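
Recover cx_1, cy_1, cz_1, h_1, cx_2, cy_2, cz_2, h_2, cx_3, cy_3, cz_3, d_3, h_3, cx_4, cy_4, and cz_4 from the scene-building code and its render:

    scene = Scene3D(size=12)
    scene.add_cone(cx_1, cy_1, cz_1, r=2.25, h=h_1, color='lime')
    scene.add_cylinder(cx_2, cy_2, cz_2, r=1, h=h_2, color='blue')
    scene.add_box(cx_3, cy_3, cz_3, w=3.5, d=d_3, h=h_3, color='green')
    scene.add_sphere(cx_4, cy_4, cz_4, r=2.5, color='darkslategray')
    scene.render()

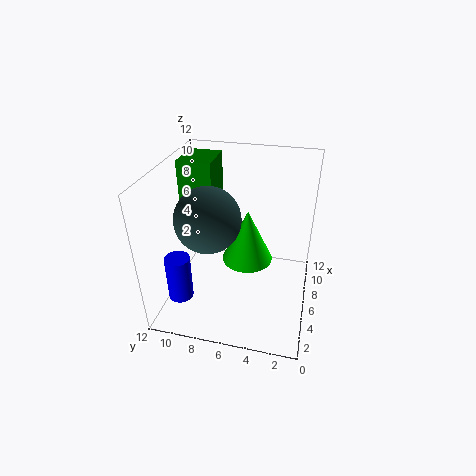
cx_1 = 7.5, cy_1 = 5.5, cz_1 = 3, h_1 = 4.75, cx_2 = 2.5, cy_2 = 10, cz_2 = 2, h_2 = 3.75, cx_3 = 7.75, cy_3 = 8.75, cz_3 = 7, d_3 = 3, h_3 = 4.5, cx_4 = 3.75, cy_4 = 7.75, cz_4 = 8.75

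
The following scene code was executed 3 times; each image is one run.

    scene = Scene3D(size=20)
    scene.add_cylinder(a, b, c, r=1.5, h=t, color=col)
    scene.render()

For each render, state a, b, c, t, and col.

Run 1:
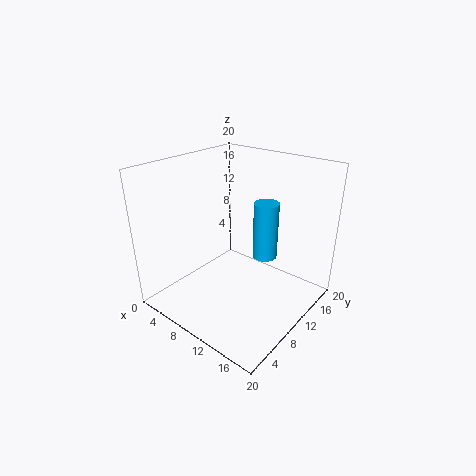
a = 15.5, b = 8.5, c = 10, t = 7, col = 'deepskyblue'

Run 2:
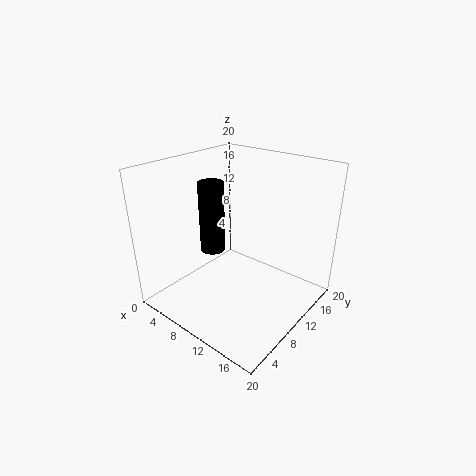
a = 10.5, b = 4.5, c = 11, t = 8.5, col = 'black'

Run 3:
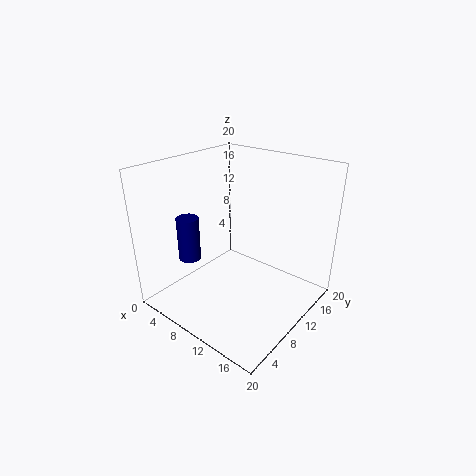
a = 5.5, b = 5, c = 7.5, t = 6, col = 'navy'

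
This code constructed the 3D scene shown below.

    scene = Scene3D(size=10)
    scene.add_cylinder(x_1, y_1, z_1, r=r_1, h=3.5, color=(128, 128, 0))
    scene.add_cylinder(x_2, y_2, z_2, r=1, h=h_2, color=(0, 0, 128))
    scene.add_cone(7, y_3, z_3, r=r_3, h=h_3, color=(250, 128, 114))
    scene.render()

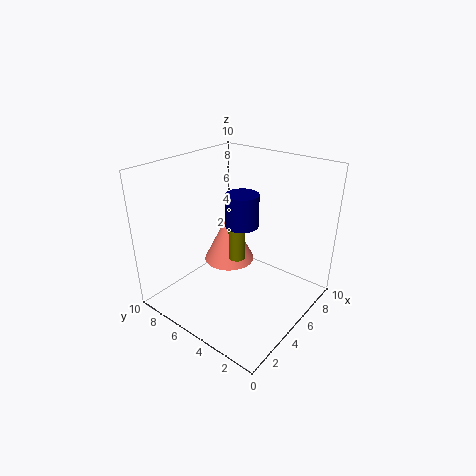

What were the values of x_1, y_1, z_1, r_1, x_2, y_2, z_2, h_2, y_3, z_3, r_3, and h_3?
x_1 = 3, y_1 = 3.5, z_1 = 5, r_1 = 0.5, x_2 = 3.5, y_2 = 3.5, z_2 = 7, h_2 = 2, y_3 = 7.5, z_3 = 1.5, r_3 = 2, h_3 = 4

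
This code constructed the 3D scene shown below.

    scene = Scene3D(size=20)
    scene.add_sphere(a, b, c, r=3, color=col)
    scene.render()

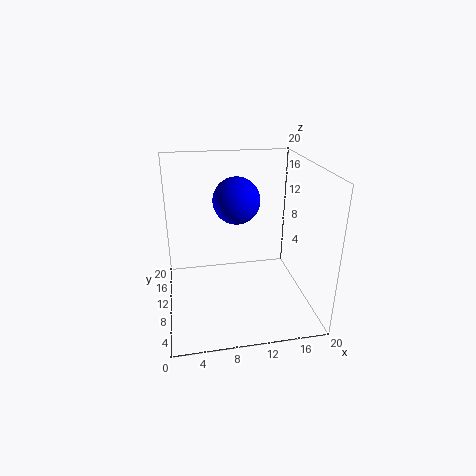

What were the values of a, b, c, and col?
a = 9.5, b = 8.5, c = 16, col = 'blue'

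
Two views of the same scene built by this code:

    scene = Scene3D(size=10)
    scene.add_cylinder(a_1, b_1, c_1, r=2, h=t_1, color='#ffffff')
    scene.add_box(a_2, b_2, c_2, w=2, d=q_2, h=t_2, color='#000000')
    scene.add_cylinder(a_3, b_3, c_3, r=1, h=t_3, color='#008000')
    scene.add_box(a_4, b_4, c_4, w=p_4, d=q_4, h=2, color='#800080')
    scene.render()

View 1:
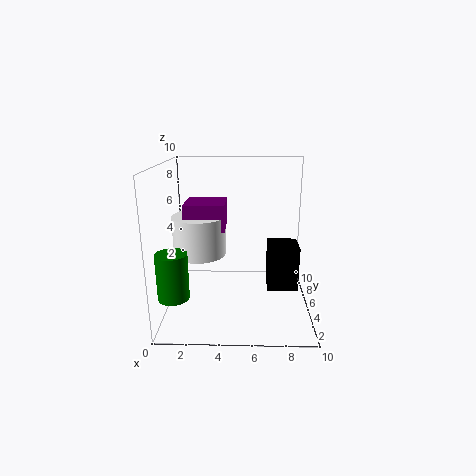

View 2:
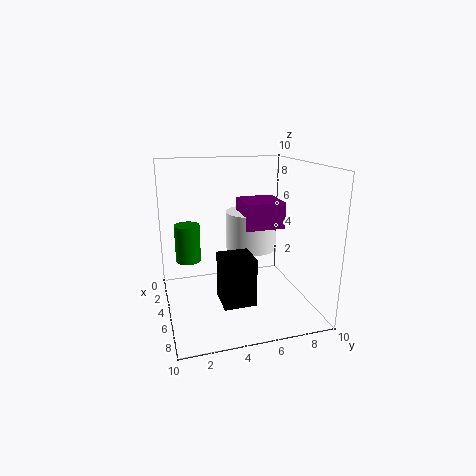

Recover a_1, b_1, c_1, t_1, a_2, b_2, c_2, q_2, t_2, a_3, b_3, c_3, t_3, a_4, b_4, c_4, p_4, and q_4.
a_1 = 2
b_1 = 7
c_1 = 3
t_1 = 3
a_2 = 7
b_2 = 3
c_2 = 2
q_2 = 2
t_2 = 3
a_3 = 1
b_3 = 2
c_3 = 2
t_3 = 3
a_4 = 1
b_4 = 6
c_4 = 5
p_4 = 3
q_4 = 3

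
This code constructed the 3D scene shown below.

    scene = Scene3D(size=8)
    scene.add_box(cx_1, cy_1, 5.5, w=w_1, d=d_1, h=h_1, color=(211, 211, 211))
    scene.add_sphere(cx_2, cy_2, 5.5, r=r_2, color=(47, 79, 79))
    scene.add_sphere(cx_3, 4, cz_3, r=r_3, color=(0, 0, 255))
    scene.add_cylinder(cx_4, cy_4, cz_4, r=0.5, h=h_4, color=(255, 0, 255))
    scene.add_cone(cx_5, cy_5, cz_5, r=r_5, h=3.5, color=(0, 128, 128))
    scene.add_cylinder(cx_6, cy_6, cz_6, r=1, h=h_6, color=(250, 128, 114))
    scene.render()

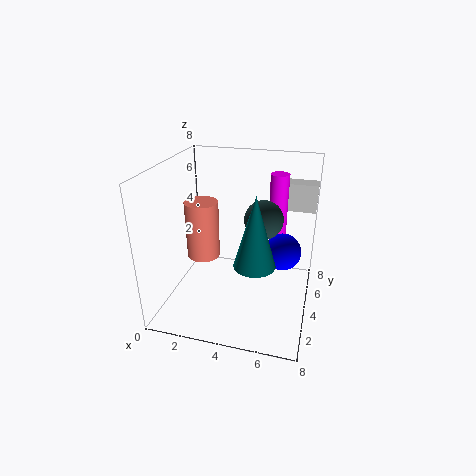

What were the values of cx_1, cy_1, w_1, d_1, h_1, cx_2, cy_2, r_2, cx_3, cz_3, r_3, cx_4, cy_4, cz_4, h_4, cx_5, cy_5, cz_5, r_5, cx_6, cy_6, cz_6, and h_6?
cx_1 = 5.5; cy_1 = 5; w_1 = 2.5; d_1 = 1; h_1 = 1.5; cx_2 = 5.5; cy_2 = 3.5; r_2 = 1; cx_3 = 6.5; cz_3 = 3.5; r_3 = 1; cx_4 = 6; cy_4 = 5; cz_4 = 4; h_4 = 3.5; cx_5 = 5.5; cy_5 = 1.5; cz_5 = 4; r_5 = 1; cx_6 = 1.5; cy_6 = 5; cz_6 = 2; h_6 = 3.5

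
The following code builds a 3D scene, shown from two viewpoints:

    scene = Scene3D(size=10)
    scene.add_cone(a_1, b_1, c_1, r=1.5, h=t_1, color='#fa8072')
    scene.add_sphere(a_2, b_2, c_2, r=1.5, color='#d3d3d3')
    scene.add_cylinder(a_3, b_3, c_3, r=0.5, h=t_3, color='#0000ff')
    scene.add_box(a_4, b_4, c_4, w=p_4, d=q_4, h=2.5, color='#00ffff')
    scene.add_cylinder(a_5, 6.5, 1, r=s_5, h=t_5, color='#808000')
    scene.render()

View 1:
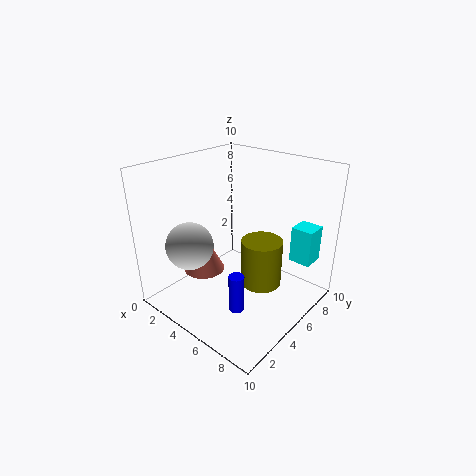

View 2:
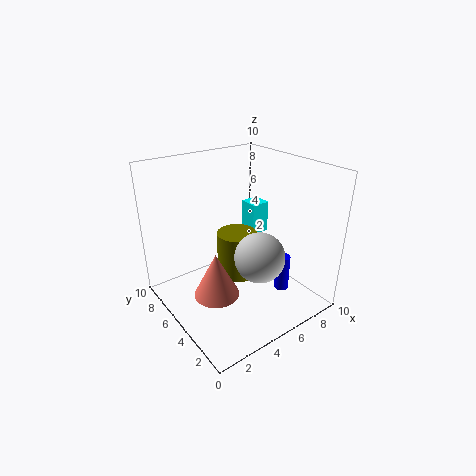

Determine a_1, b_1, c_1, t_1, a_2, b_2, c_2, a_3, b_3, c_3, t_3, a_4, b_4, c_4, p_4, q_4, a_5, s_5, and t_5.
a_1 = 2.5
b_1 = 4
c_1 = 2
t_1 = 3
a_2 = 4
b_2 = 1.5
c_2 = 5.5
a_3 = 7
b_3 = 2.5
c_3 = 1.5
t_3 = 2.5
a_4 = 8
b_4 = 7
c_4 = 3.5
p_4 = 1.5
q_4 = 1.5
a_5 = 6
s_5 = 1.5
t_5 = 3.5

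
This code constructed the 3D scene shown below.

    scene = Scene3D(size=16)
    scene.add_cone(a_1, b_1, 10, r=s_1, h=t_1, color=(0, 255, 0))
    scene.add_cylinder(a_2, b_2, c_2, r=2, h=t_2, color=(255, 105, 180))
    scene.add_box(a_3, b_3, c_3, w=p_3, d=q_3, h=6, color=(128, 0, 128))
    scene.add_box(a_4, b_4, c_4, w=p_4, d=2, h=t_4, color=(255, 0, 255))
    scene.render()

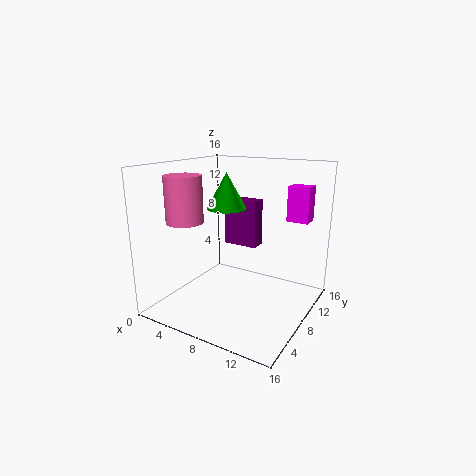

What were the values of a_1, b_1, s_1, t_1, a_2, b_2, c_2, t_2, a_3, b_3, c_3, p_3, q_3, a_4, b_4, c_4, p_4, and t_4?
a_1 = 4, b_1 = 12, s_1 = 2.5, t_1 = 4.5, a_2 = 3.5, b_2 = 4.5, c_2 = 10, t_2 = 5, a_3 = 3, b_3 = 13, c_3 = 5, p_3 = 4.5, q_3 = 2, a_4 = 12, b_4 = 12, c_4 = 9.5, p_4 = 2.5, t_4 = 4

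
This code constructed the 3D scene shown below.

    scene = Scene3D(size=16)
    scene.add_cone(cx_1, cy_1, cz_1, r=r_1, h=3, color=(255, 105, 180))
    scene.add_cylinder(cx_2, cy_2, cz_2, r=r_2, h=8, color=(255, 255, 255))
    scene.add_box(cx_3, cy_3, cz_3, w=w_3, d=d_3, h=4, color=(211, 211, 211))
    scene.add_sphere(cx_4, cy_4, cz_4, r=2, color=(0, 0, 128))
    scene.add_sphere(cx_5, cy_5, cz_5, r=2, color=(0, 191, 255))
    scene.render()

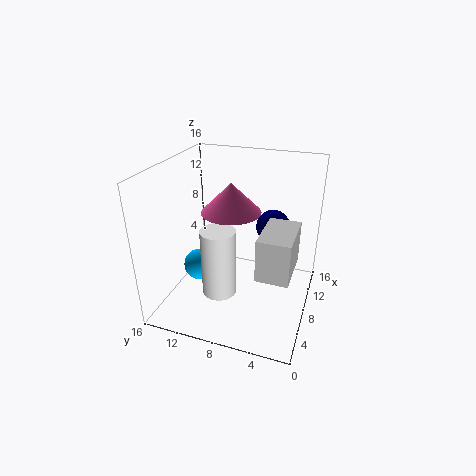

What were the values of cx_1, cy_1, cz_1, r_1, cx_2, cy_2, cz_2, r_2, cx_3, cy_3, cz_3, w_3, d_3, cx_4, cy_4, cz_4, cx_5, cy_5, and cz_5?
cx_1 = 6
cy_1 = 8
cz_1 = 12
r_1 = 3
cx_2 = 7
cy_2 = 10
cz_2 = 1
r_2 = 2
cx_3 = 1
cy_3 = 1
cz_3 = 8
w_3 = 5
d_3 = 3
cx_4 = 12
cy_4 = 5
cz_4 = 8
cx_5 = 10
cy_5 = 14
cz_5 = 2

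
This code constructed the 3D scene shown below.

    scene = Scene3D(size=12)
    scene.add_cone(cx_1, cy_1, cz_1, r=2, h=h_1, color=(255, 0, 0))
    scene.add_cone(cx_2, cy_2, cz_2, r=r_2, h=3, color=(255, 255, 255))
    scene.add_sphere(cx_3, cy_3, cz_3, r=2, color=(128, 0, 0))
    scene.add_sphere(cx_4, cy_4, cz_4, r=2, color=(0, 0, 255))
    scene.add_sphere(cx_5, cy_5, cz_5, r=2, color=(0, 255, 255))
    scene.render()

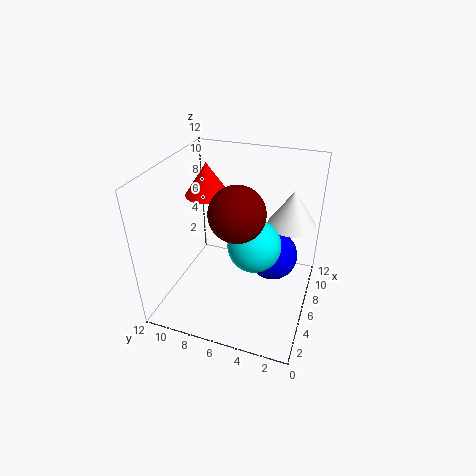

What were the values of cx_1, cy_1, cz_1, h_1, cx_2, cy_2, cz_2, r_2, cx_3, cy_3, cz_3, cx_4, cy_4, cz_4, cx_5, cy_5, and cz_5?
cx_1 = 9; cy_1 = 10; cz_1 = 8; h_1 = 3; cx_2 = 8; cy_2 = 2; cz_2 = 7; r_2 = 2; cx_3 = 3; cy_3 = 5; cz_3 = 10; cx_4 = 6; cy_4 = 3; cz_4 = 5; cx_5 = 4; cy_5 = 4; cz_5 = 7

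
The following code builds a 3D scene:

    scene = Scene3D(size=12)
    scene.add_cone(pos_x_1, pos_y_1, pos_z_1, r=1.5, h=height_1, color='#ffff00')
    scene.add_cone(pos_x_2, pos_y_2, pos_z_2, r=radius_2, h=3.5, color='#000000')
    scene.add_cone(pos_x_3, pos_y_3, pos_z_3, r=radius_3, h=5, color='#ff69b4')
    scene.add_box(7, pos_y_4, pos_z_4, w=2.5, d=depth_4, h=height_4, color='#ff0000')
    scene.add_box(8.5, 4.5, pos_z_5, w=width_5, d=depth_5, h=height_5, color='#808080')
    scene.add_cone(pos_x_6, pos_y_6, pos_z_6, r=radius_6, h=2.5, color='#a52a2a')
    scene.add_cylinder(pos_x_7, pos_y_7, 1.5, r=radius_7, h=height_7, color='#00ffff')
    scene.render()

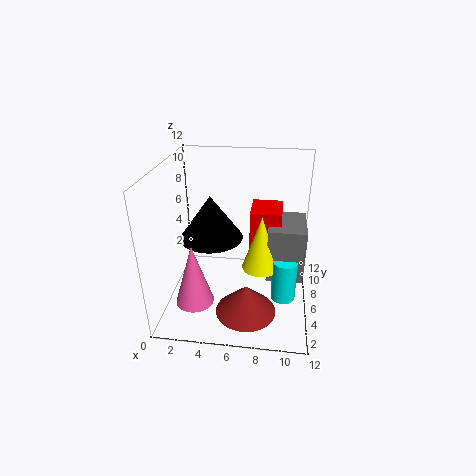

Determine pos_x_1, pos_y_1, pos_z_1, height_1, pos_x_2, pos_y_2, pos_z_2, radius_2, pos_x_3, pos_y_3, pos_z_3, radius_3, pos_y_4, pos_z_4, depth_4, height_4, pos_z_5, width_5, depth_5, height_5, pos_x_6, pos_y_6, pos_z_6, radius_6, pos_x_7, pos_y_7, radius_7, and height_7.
pos_x_1 = 8, pos_y_1 = 5, pos_z_1 = 4, height_1 = 4.5, pos_x_2 = 4, pos_y_2 = 5, pos_z_2 = 6.5, radius_2 = 2.5, pos_x_3 = 3, pos_y_3 = 2.5, pos_z_3 = 2, radius_3 = 1.5, pos_y_4 = 5.5, pos_z_4 = 3.5, depth_4 = 3, height_4 = 5, pos_z_5 = 3, width_5 = 3, depth_5 = 4, height_5 = 4.5, pos_x_6 = 7, pos_y_6 = 3.5, pos_z_6 = 0.5, radius_6 = 2.5, pos_x_7 = 10, pos_y_7 = 4.5, radius_7 = 1, height_7 = 3.5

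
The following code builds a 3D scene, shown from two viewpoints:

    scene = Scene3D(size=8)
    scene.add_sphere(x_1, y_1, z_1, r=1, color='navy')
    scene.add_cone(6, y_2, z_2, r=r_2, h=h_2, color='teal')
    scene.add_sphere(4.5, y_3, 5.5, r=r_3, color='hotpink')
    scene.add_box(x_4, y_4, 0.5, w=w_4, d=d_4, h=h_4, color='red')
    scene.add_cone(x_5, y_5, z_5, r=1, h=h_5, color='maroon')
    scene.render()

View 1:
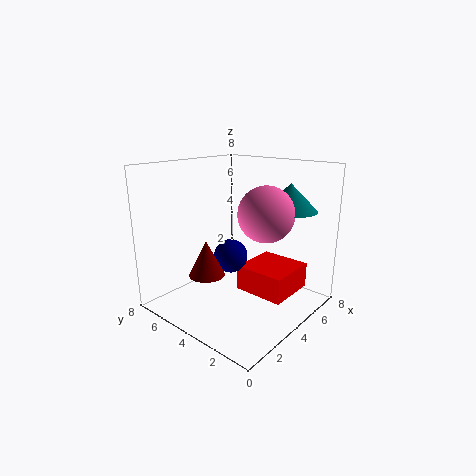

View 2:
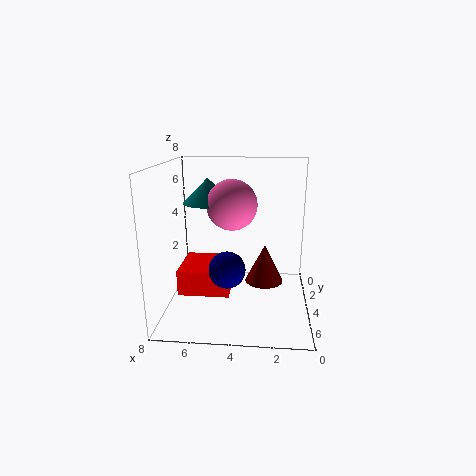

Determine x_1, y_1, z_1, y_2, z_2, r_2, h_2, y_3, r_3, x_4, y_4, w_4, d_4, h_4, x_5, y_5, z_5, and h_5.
x_1 = 4.5, y_1 = 5, z_1 = 2.5, y_2 = 2, z_2 = 5.5, r_2 = 1.5, h_2 = 1.5, y_3 = 2.5, r_3 = 1.5, x_4 = 4.5, y_4 = 1.5, w_4 = 3, d_4 = 3, h_4 = 1.5, x_5 = 2.5, y_5 = 5, z_5 = 2, h_5 = 2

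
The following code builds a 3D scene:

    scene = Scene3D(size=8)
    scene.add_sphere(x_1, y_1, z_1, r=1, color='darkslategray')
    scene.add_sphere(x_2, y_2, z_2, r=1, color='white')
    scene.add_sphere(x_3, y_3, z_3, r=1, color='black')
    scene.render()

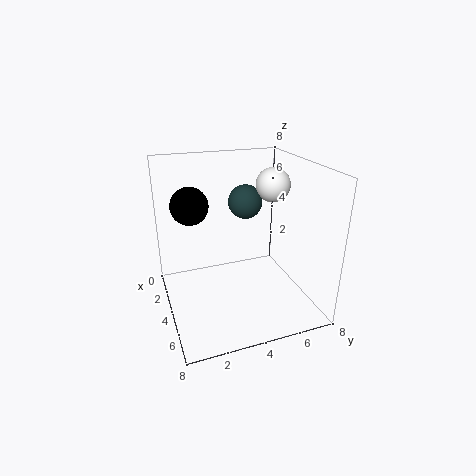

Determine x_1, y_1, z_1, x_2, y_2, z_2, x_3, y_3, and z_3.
x_1 = 2.5; y_1 = 5; z_1 = 5.5; x_2 = 3; y_2 = 6.5; z_2 = 6.5; x_3 = 3.5; y_3 = 1.5; z_3 = 6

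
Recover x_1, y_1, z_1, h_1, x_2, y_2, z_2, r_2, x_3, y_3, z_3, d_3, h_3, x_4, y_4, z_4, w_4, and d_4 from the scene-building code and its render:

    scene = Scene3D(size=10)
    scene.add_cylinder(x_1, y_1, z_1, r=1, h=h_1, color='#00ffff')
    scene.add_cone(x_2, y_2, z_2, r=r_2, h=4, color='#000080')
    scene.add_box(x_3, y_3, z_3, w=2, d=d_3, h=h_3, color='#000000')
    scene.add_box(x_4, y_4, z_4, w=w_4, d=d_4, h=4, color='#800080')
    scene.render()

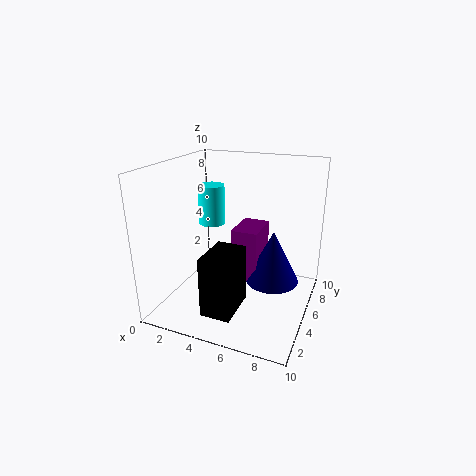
x_1 = 2; y_1 = 7; z_1 = 5; h_1 = 3; x_2 = 7; y_2 = 7; z_2 = 1; r_2 = 2; x_3 = 4; y_3 = 1; z_3 = 1; d_3 = 3; h_3 = 4; x_4 = 4; y_4 = 6; z_4 = 1; w_4 = 2; d_4 = 3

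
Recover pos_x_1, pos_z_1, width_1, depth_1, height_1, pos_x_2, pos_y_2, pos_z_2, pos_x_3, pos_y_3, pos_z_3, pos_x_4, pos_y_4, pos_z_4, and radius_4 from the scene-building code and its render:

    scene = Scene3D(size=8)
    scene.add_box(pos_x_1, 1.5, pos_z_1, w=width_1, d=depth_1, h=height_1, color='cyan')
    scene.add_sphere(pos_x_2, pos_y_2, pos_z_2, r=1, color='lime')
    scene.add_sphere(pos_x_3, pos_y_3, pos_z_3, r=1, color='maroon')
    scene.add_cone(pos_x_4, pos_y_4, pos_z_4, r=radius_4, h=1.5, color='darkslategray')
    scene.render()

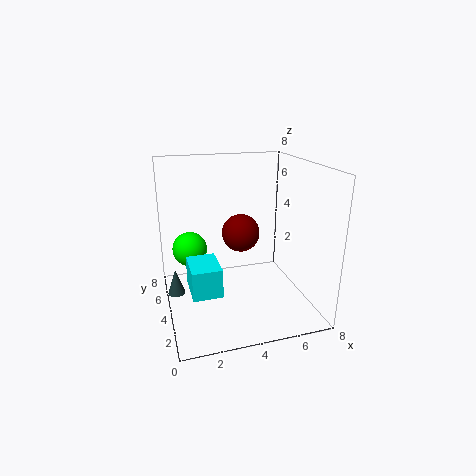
pos_x_1 = 1
pos_z_1 = 2
width_1 = 1.5
depth_1 = 2
height_1 = 1.5
pos_x_2 = 1.5
pos_y_2 = 5.5
pos_z_2 = 3
pos_x_3 = 4
pos_y_3 = 3.5
pos_z_3 = 4.5
pos_x_4 = 0.5
pos_y_4 = 5
pos_z_4 = 0.5
radius_4 = 0.5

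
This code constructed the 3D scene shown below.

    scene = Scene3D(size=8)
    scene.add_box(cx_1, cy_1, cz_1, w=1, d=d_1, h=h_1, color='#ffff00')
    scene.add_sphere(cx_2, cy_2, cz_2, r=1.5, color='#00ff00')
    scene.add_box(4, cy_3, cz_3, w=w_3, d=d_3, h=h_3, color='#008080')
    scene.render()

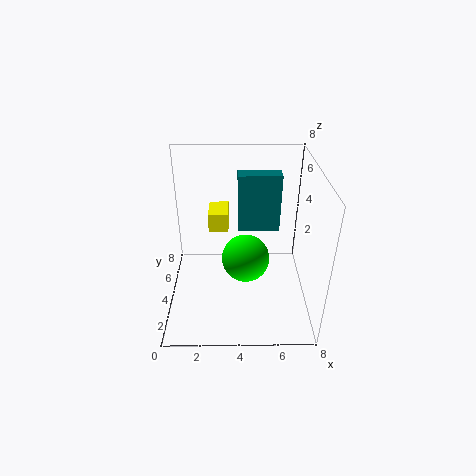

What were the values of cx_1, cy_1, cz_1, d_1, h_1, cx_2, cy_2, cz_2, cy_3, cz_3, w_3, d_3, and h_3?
cx_1 = 2.5, cy_1 = 3, cz_1 = 5, d_1 = 1.5, h_1 = 1, cx_2 = 4.5, cy_2 = 5.5, cz_2 = 1.5, cy_3 = 5.5, cz_3 = 3.5, w_3 = 2.5, d_3 = 1, h_3 = 3.5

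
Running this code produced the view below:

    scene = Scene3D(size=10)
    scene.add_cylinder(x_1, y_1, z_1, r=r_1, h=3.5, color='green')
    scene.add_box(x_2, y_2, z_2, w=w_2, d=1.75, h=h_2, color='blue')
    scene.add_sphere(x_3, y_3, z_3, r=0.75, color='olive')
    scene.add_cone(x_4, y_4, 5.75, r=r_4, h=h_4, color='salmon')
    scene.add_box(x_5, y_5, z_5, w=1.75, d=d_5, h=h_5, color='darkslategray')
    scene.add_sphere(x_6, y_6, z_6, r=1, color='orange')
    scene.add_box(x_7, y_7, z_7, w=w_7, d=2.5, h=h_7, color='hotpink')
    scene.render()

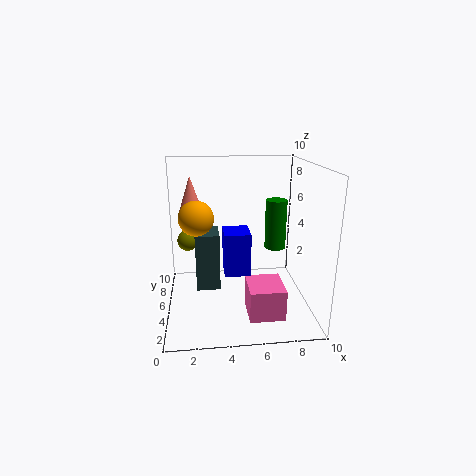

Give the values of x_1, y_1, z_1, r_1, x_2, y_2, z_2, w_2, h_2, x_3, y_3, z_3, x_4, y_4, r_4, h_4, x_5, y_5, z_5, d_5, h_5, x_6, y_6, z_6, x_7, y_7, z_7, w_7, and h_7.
x_1 = 7.75
y_1 = 5.5
z_1 = 4
r_1 = 0.75
x_2 = 3.75
y_2 = 0.75
z_2 = 4.25
w_2 = 1.5
h_2 = 2.5
x_3 = 1.5
y_3 = 6.25
z_3 = 4.5
x_4 = 1.75
y_4 = 8.5
r_4 = 1
h_4 = 3
x_5 = 2
y_5 = 5.5
z_5 = 0.75
d_5 = 2.25
h_5 = 4.25
x_6 = 2.25
y_6 = 1.75
z_6 = 7.5
x_7 = 5.25
y_7 = 0.75
z_7 = 1
w_7 = 2.25
h_7 = 2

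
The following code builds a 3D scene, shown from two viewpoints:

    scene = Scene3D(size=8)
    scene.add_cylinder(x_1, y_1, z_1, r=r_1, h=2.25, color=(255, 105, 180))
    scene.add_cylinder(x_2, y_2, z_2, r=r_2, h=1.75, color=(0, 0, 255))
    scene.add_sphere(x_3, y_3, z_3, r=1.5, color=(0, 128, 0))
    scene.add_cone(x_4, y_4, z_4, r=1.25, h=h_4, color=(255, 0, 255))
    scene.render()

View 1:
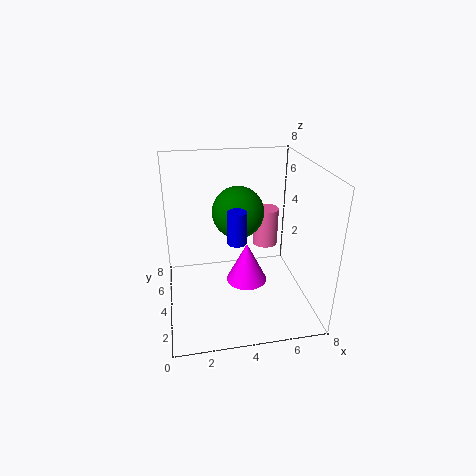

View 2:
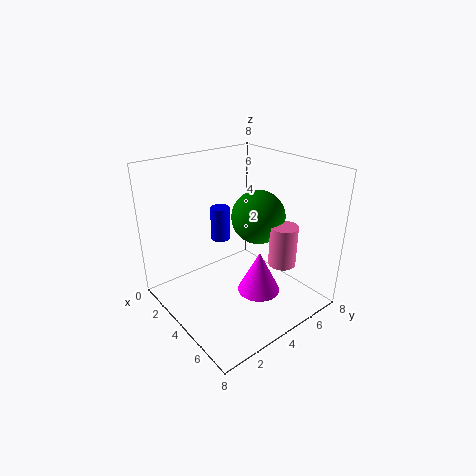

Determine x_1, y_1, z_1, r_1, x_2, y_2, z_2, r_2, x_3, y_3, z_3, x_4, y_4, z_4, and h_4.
x_1 = 6; y_1 = 5.5; z_1 = 2.75; r_1 = 0.75; x_2 = 3.75; y_2 = 3; z_2 = 4.25; r_2 = 0.5; x_3 = 4.25; y_3 = 5.25; z_3 = 5; x_4 = 4.75; y_4 = 5; z_4 = 0.5; h_4 = 2.5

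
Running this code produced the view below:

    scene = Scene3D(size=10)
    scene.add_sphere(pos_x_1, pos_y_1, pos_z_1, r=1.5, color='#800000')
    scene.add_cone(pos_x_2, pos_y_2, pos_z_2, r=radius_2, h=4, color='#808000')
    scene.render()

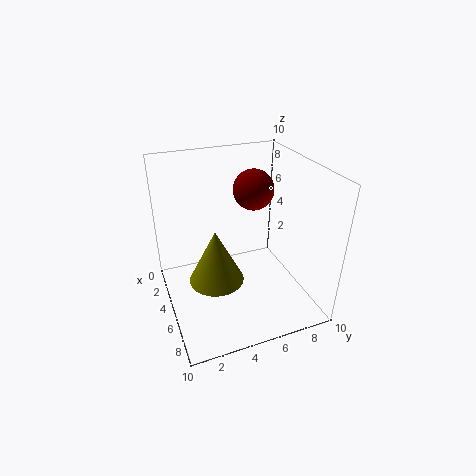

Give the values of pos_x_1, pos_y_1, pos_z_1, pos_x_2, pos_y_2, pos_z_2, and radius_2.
pos_x_1 = 3
pos_y_1 = 7
pos_z_1 = 7.5
pos_x_2 = 4.5
pos_y_2 = 3.5
pos_z_2 = 1.5
radius_2 = 2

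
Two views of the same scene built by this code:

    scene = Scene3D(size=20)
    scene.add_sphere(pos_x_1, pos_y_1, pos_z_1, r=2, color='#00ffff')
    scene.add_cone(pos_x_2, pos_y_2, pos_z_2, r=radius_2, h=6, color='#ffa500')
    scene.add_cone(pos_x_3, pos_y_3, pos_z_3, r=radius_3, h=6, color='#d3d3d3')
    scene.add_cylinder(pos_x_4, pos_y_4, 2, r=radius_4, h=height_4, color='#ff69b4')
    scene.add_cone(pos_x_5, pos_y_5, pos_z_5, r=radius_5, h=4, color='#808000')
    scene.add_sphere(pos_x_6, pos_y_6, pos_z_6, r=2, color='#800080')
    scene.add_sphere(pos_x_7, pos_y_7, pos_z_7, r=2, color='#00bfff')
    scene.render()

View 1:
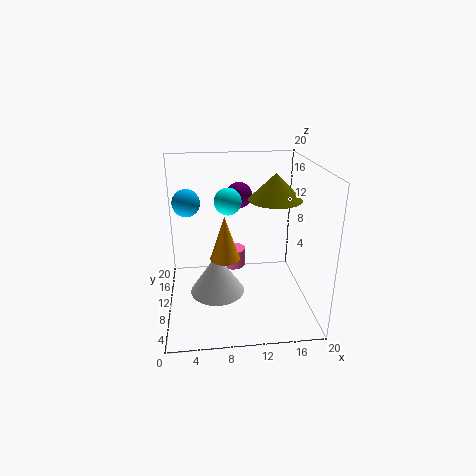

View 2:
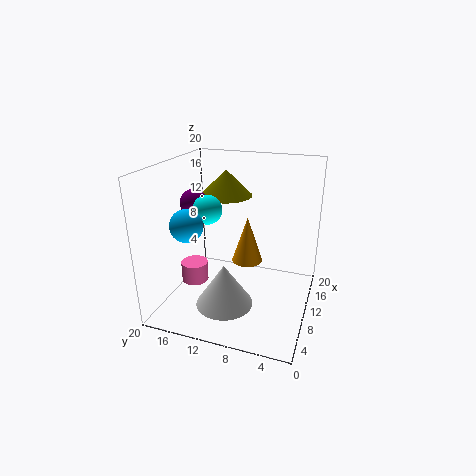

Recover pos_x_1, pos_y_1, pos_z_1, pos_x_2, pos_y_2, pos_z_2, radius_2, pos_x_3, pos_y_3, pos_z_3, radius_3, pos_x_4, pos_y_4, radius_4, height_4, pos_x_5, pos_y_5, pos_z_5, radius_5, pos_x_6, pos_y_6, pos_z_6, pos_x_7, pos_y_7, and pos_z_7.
pos_x_1 = 9; pos_y_1 = 14; pos_z_1 = 14; pos_x_2 = 8; pos_y_2 = 8; pos_z_2 = 8; radius_2 = 2; pos_x_3 = 7; pos_y_3 = 11; pos_z_3 = 1; radius_3 = 4; pos_x_4 = 10; pos_y_4 = 17; radius_4 = 2; height_4 = 3; pos_x_5 = 16; pos_y_5 = 14; pos_z_5 = 14; radius_5 = 4; pos_x_6 = 11; pos_y_6 = 17; pos_z_6 = 14; pos_x_7 = 3; pos_y_7 = 14; pos_z_7 = 14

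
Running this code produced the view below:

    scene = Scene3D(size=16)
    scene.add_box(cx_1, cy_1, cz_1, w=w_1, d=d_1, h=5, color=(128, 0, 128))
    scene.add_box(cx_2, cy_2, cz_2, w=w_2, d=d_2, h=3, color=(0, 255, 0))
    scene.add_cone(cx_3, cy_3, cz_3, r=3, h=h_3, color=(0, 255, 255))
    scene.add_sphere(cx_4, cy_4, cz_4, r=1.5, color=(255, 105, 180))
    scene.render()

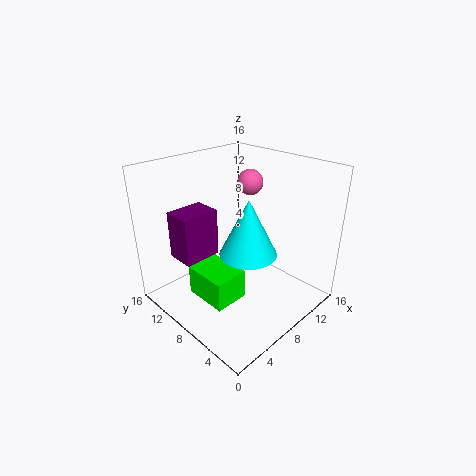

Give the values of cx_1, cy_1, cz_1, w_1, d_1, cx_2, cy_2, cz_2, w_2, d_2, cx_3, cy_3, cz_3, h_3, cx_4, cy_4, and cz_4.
cx_1 = 1.5
cy_1 = 8.5
cz_1 = 7
w_1 = 4
d_1 = 3
cx_2 = 1.5
cy_2 = 4
cz_2 = 4
w_2 = 3.5
d_2 = 4.5
cx_3 = 7
cy_3 = 5.5
cz_3 = 7.5
h_3 = 6
cx_4 = 12
cy_4 = 10
cz_4 = 13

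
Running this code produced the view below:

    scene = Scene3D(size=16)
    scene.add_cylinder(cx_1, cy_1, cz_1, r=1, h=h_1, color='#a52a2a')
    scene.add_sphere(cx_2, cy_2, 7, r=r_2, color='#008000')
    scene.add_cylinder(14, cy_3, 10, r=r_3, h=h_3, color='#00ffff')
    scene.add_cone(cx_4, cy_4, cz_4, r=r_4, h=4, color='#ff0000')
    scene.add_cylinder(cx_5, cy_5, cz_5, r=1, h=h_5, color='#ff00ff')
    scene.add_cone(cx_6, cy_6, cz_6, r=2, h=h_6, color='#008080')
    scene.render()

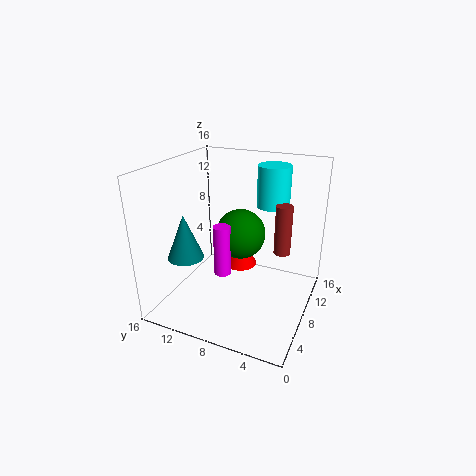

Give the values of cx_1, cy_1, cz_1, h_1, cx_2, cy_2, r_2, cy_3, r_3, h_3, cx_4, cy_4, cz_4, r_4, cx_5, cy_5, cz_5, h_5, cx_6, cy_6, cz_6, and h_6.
cx_1 = 12, cy_1 = 4, cz_1 = 5, h_1 = 6, cx_2 = 11, cy_2 = 9, r_2 = 3, cy_3 = 6, r_3 = 2, h_3 = 5, cx_4 = 11, cy_4 = 9, cz_4 = 3, r_4 = 2, cx_5 = 8, cy_5 = 10, cz_5 = 3, h_5 = 6, cx_6 = 5, cy_6 = 13, cz_6 = 6, h_6 = 5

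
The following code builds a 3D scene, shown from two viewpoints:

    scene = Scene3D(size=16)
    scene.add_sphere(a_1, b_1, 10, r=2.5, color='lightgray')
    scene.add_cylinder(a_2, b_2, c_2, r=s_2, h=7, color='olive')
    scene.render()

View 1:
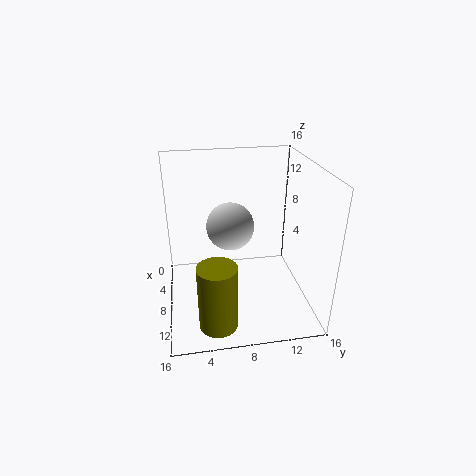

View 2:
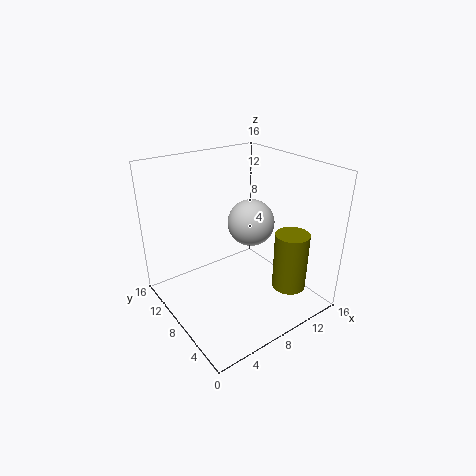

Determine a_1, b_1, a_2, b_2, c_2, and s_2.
a_1 = 9; b_1 = 7; a_2 = 13.5; b_2 = 5; c_2 = 1; s_2 = 2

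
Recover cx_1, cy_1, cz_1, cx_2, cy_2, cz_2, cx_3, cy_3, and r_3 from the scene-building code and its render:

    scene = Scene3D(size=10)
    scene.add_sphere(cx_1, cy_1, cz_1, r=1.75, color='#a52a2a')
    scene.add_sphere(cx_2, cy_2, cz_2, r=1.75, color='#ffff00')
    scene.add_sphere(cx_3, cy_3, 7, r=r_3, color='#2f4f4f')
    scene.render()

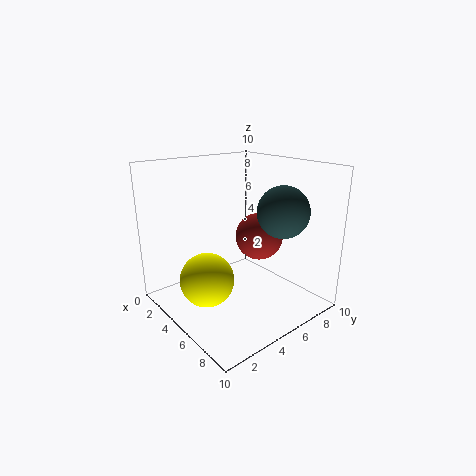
cx_1 = 4.75
cy_1 = 7.25
cz_1 = 4.5
cx_2 = 5.5
cy_2 = 2
cz_2 = 3
cx_3 = 7.25
cy_3 = 7
r_3 = 1.75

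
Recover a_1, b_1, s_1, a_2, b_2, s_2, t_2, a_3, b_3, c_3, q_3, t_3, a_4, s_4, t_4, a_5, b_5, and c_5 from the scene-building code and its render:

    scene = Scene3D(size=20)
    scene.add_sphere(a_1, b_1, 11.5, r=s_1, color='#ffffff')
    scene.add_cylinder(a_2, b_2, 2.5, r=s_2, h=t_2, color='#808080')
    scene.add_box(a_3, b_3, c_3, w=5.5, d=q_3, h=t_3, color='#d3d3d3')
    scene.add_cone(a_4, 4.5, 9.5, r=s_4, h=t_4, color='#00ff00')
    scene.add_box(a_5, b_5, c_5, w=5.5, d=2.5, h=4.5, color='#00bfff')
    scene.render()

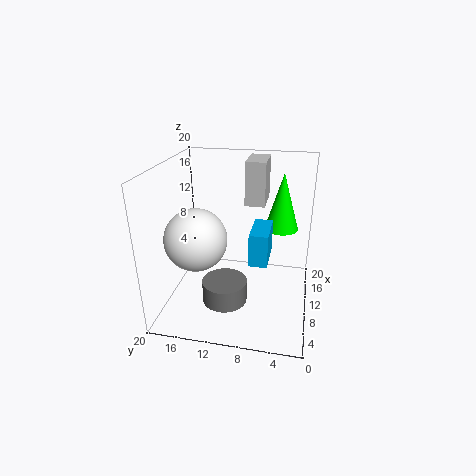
a_1 = 5.5
b_1 = 14.5
s_1 = 4
a_2 = 6
b_2 = 11
s_2 = 3
t_2 = 3
a_3 = 14.5
b_3 = 7
c_3 = 13
q_3 = 3
t_3 = 6.5
a_4 = 15.5
s_4 = 2.5
t_4 = 8.5
a_5 = 7
b_5 = 5.5
c_5 = 7.5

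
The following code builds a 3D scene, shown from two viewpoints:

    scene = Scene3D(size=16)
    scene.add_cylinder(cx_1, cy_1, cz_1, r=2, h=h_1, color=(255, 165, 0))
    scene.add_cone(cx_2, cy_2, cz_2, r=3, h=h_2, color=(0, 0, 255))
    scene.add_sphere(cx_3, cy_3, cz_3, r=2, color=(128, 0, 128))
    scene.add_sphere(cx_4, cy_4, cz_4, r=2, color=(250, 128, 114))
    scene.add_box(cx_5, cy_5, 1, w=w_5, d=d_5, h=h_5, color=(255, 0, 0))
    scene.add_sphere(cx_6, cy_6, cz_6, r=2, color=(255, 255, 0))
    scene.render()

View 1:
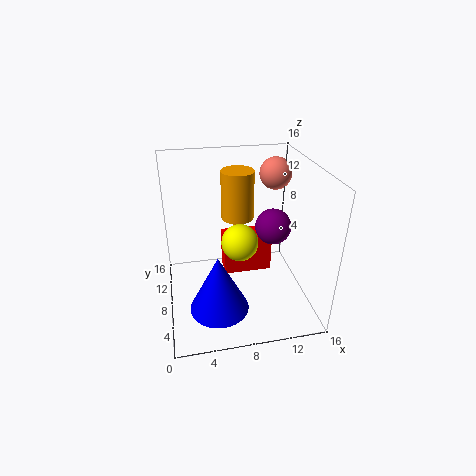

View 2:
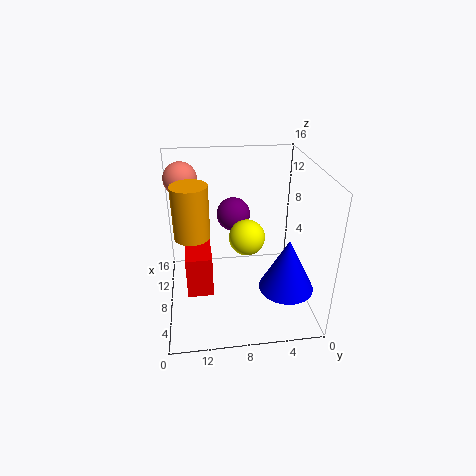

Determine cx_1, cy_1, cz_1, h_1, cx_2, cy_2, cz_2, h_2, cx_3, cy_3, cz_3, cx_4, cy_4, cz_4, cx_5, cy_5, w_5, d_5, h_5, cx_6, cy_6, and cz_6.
cx_1 = 9, cy_1 = 13, cz_1 = 8, h_1 = 6, cx_2 = 5, cy_2 = 3, cz_2 = 3, h_2 = 6, cx_3 = 12, cy_3 = 8, cz_3 = 9, cx_4 = 14, cy_4 = 14, cz_4 = 13, cx_5 = 7, cy_5 = 11, w_5 = 6, d_5 = 3, h_5 = 5, cx_6 = 8, cy_6 = 7, cz_6 = 8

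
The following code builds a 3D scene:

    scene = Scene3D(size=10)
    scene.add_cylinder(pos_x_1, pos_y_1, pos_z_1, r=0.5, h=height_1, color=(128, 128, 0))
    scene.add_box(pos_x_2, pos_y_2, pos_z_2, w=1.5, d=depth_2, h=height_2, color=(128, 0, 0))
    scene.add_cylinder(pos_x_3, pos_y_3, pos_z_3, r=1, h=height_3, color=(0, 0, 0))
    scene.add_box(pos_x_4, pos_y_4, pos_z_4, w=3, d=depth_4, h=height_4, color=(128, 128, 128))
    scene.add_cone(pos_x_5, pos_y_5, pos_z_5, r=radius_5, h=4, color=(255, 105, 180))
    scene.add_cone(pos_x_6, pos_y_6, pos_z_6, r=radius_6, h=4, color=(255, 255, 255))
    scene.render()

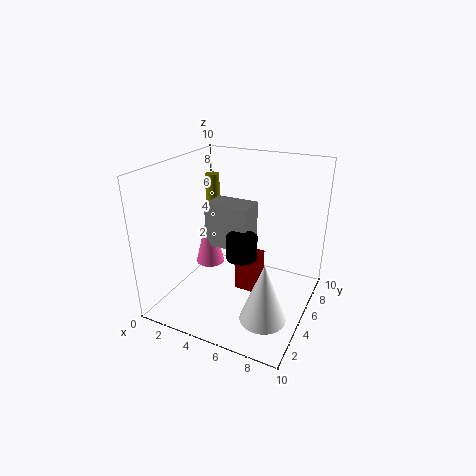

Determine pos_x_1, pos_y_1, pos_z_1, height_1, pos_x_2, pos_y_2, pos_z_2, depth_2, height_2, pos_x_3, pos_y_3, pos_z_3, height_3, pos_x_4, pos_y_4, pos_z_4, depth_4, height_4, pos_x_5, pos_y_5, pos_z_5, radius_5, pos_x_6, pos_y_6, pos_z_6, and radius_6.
pos_x_1 = 2.5
pos_y_1 = 6
pos_z_1 = 4.5
height_1 = 4.5
pos_x_2 = 5.5
pos_y_2 = 3.5
pos_z_2 = 2
depth_2 = 1.5
height_2 = 2.5
pos_x_3 = 6
pos_y_3 = 3.5
pos_z_3 = 4.5
height_3 = 1.5
pos_x_4 = 3
pos_y_4 = 4
pos_z_4 = 4.5
depth_4 = 2
height_4 = 3
pos_x_5 = 3
pos_y_5 = 4.5
pos_z_5 = 3
radius_5 = 1
pos_x_6 = 8
pos_y_6 = 2.5
pos_z_6 = 1
radius_6 = 1.5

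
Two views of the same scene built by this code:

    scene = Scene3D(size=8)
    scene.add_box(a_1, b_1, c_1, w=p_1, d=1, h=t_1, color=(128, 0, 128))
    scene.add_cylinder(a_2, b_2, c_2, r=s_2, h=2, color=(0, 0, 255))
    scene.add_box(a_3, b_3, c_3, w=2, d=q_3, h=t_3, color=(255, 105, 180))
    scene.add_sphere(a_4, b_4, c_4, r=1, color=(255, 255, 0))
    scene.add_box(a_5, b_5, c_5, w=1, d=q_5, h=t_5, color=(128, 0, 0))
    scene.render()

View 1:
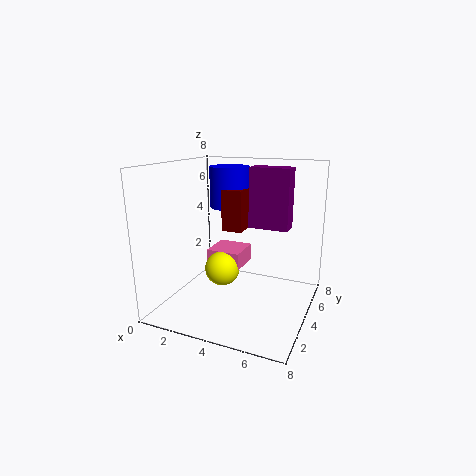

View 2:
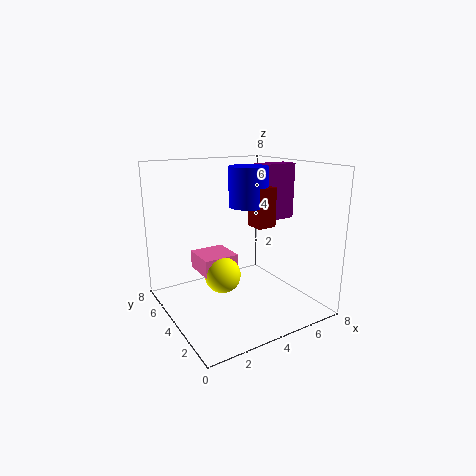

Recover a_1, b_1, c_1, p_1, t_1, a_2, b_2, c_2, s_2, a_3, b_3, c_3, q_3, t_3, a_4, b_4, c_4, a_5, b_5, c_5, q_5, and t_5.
a_1 = 5, b_1 = 3, c_1 = 5, p_1 = 2, t_1 = 3, a_2 = 4, b_2 = 3, c_2 = 6, s_2 = 1, a_3 = 2, b_3 = 4, c_3 = 2, q_3 = 2, t_3 = 1, a_4 = 3, b_4 = 4, c_4 = 2, a_5 = 4, b_5 = 2, c_5 = 5, q_5 = 1, t_5 = 2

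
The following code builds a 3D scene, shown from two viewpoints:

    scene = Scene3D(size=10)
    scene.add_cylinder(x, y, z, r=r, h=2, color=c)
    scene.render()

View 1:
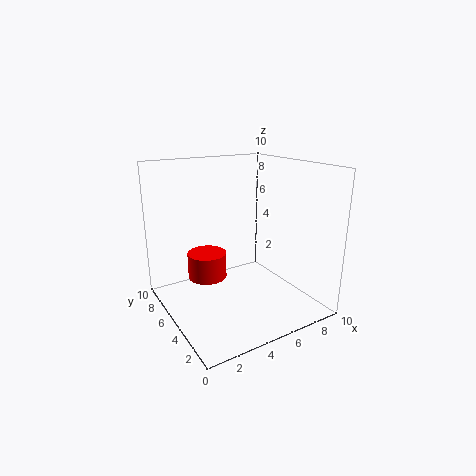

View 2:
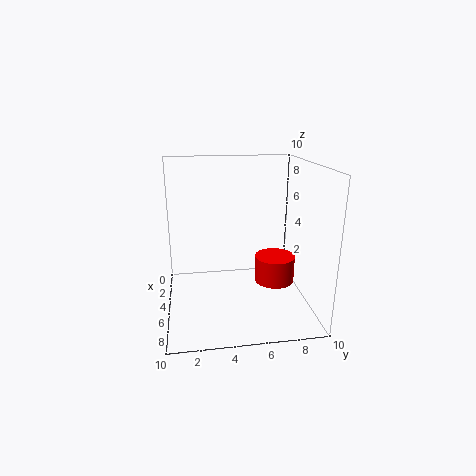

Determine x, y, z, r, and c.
x = 4; y = 8; z = 1; r = 1.5; c = 'red'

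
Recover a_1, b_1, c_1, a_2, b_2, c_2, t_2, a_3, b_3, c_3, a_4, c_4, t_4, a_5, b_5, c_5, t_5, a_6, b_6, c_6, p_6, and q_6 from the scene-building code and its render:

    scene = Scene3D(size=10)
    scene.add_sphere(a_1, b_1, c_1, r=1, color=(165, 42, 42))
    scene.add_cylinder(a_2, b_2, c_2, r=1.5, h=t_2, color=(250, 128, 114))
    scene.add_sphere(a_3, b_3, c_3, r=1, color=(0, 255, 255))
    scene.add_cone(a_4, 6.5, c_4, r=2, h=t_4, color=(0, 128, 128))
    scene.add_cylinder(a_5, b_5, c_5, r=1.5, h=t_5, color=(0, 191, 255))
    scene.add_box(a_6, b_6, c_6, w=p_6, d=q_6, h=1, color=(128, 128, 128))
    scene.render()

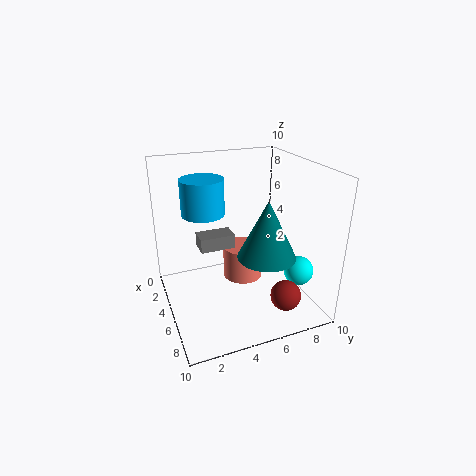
a_1 = 8.5; b_1 = 7; c_1 = 2; a_2 = 3.5; b_2 = 6; c_2 = 1; t_2 = 2.5; a_3 = 7.5; b_3 = 8.5; c_3 = 3; a_4 = 6.5; c_4 = 4; t_4 = 4; a_5 = 3.5; b_5 = 3; c_5 = 6.5; t_5 = 2.5; a_6 = 3; b_6 = 2.5; c_6 = 4; p_6 = 1.5; q_6 = 2.5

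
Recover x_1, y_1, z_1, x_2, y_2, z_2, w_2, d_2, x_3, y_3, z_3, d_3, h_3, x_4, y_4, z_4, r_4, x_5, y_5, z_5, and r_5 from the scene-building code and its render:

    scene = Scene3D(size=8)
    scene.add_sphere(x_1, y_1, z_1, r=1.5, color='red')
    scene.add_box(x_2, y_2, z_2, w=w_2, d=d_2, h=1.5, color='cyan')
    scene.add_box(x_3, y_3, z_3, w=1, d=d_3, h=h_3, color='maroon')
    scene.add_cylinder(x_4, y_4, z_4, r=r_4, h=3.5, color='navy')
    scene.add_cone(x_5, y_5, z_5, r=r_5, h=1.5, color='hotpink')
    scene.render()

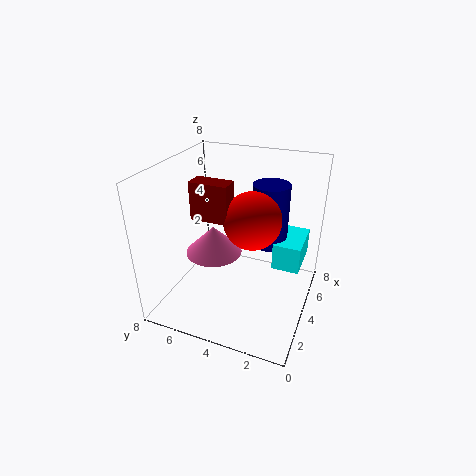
x_1 = 3.5; y_1 = 3; z_1 = 5.5; x_2 = 4; y_2 = 0.5; z_2 = 2.5; w_2 = 2.5; d_2 = 1.5; x_3 = 2.5; y_3 = 4; z_3 = 5.5; d_3 = 2; h_3 = 2; x_4 = 5; y_4 = 2.5; z_4 = 3.5; r_4 = 1; x_5 = 3; y_5 = 5; z_5 = 3.5; r_5 = 1.5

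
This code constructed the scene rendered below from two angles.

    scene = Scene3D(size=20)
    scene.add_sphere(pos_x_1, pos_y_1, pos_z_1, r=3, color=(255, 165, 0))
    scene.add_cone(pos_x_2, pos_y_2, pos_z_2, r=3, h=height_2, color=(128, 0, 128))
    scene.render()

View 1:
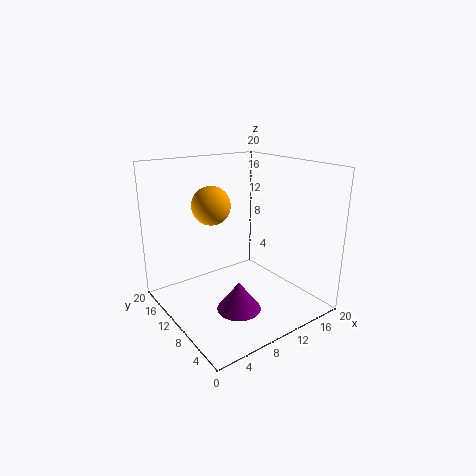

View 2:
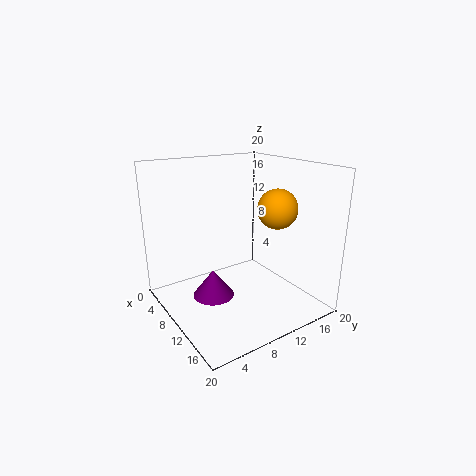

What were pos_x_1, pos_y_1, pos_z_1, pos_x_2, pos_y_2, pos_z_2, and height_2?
pos_x_1 = 10, pos_y_1 = 17, pos_z_1 = 13, pos_x_2 = 8, pos_y_2 = 7, pos_z_2 = 1, height_2 = 4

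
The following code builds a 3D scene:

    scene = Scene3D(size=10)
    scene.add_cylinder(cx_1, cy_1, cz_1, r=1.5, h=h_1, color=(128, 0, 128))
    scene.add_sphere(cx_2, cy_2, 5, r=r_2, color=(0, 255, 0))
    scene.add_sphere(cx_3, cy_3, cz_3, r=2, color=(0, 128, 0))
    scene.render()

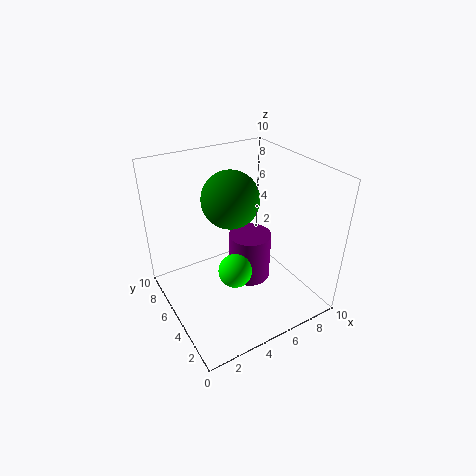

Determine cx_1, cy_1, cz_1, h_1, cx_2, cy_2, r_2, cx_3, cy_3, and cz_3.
cx_1 = 6, cy_1 = 5, cz_1 = 1.5, h_1 = 3.5, cx_2 = 3, cy_2 = 2, r_2 = 1, cx_3 = 5, cy_3 = 6, cz_3 = 7.5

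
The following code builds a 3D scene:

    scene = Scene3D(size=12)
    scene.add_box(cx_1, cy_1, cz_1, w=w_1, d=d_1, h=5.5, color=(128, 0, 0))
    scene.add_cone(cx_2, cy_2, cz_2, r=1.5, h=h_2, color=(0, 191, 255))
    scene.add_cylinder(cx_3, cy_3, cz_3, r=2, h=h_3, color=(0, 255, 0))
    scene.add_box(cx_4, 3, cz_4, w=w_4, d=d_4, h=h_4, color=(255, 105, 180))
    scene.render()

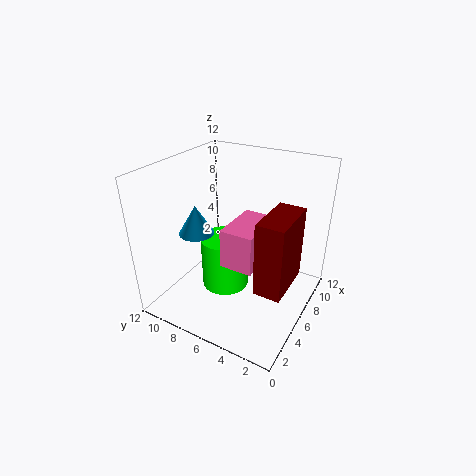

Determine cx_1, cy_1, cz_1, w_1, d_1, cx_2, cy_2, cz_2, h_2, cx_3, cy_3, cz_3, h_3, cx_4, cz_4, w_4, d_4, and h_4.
cx_1 = 2
cy_1 = 0.5
cz_1 = 4.5
w_1 = 4
d_1 = 2
cx_2 = 5
cy_2 = 9.5
cz_2 = 6
h_2 = 2.5
cx_3 = 5.5
cy_3 = 7
cz_3 = 1.5
h_3 = 4.5
cx_4 = 2.5
cz_4 = 5.5
w_4 = 4
d_4 = 2.5
h_4 = 3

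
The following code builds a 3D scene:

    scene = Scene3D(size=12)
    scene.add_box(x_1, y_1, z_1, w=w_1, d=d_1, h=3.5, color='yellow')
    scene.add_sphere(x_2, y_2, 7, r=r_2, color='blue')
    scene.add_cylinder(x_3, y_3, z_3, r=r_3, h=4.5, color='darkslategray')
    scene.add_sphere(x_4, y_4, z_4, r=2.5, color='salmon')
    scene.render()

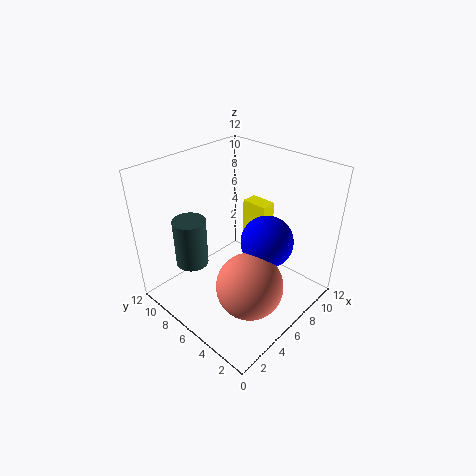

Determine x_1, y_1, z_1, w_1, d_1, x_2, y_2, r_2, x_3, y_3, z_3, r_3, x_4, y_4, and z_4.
x_1 = 10, y_1 = 6.5, z_1 = 3.5, w_1 = 1.5, d_1 = 2.5, x_2 = 6, y_2 = 3, r_2 = 2, x_3 = 4.5, y_3 = 10.5, z_3 = 2, r_3 = 1.5, x_4 = 3.5, y_4 = 2.5, z_4 = 4.5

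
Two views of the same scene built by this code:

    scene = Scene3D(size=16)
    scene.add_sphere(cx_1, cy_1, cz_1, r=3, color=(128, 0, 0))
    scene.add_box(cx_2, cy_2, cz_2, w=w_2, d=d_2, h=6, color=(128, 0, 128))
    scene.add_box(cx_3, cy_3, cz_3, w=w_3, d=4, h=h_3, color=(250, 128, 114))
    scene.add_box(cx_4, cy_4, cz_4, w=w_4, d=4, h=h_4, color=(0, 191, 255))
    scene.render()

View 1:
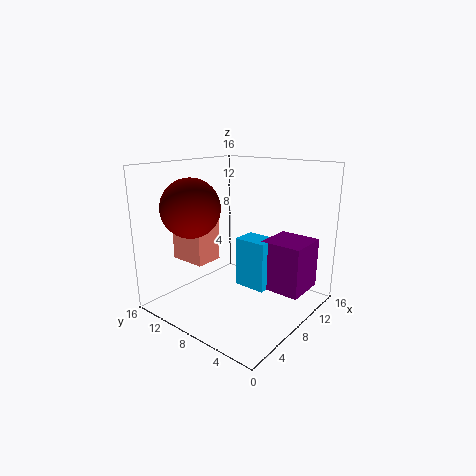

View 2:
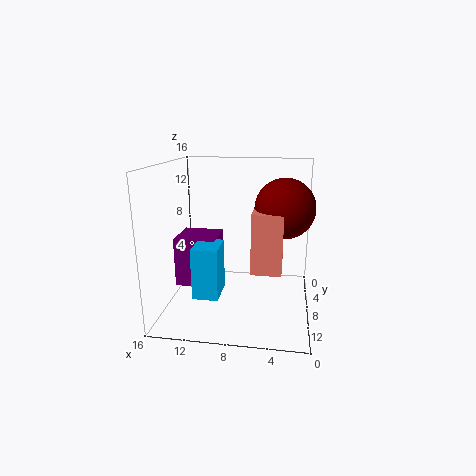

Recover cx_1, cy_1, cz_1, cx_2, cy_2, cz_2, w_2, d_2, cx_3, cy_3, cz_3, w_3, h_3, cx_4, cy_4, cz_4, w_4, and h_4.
cx_1 = 3; cy_1 = 10; cz_1 = 12; cx_2 = 11; cy_2 = 2; cz_2 = 1; w_2 = 5; d_2 = 5; cx_3 = 3; cy_3 = 9; cz_3 = 6; w_3 = 3; h_3 = 6; cx_4 = 10; cy_4 = 6; cz_4 = 1; w_4 = 3; h_4 = 6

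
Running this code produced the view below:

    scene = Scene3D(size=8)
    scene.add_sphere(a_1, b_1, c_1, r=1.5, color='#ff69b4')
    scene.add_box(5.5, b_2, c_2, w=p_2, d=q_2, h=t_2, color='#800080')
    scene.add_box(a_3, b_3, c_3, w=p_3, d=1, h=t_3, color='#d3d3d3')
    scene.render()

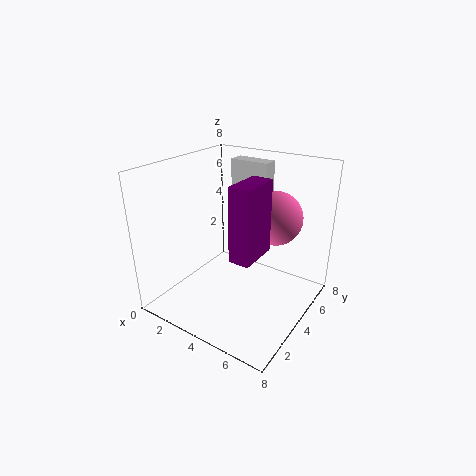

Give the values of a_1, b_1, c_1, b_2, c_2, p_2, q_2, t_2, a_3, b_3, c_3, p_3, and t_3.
a_1 = 5.5; b_1 = 5.5; c_1 = 5; b_2 = 1; c_2 = 4.5; p_2 = 1; q_2 = 2; t_2 = 3.5; a_3 = 1.5; b_3 = 7; c_3 = 5.5; p_3 = 2.5; t_3 = 2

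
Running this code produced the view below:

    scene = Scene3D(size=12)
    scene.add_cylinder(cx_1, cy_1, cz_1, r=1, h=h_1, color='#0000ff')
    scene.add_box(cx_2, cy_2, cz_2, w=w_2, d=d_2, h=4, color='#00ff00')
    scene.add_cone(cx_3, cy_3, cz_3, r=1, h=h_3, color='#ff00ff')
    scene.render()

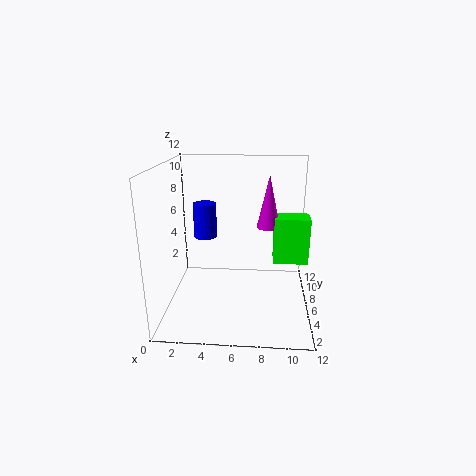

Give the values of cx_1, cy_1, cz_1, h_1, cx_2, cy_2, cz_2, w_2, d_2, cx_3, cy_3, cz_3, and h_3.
cx_1 = 3
cy_1 = 7.5
cz_1 = 5.5
h_1 = 3
cx_2 = 9
cy_2 = 6.5
cz_2 = 3.5
w_2 = 3
d_2 = 2
cx_3 = 8.5
cy_3 = 7.5
cz_3 = 6.5
h_3 = 4.5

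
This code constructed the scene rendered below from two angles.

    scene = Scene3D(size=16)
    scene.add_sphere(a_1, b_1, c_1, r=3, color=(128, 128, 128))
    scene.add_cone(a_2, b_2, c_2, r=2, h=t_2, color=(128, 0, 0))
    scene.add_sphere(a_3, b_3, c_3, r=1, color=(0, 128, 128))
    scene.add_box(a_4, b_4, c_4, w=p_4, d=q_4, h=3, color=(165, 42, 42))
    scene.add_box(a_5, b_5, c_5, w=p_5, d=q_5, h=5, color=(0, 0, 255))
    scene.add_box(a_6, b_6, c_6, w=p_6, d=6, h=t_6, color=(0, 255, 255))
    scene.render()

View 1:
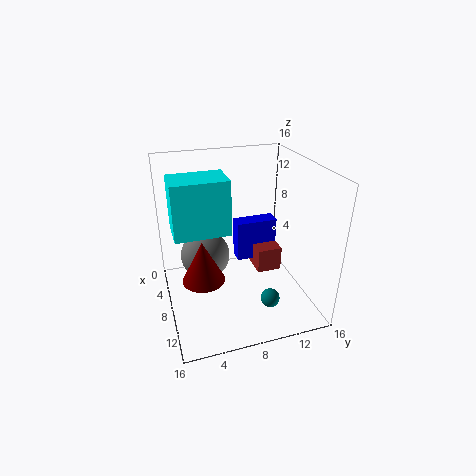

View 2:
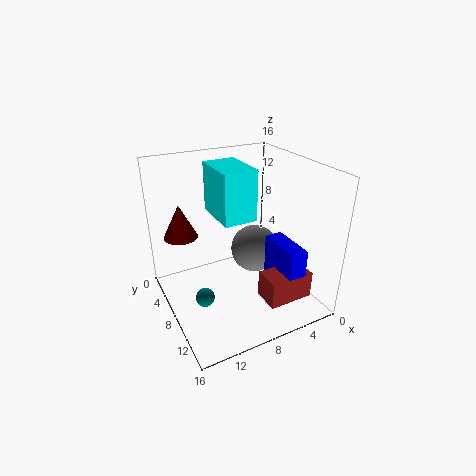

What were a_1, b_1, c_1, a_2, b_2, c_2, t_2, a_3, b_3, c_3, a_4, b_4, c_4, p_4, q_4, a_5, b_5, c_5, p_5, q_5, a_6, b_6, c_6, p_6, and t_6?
a_1 = 4, b_1 = 5, c_1 = 4, a_2 = 13, b_2 = 3, c_2 = 7, t_2 = 4, a_3 = 13, b_3 = 10, c_3 = 3, a_4 = 2, b_4 = 11, c_4 = 2, p_4 = 5, q_4 = 3, a_5 = 3, b_5 = 9, c_5 = 3, p_5 = 2, q_5 = 5, a_6 = 5, b_6 = 1, c_6 = 9, p_6 = 4, t_6 = 6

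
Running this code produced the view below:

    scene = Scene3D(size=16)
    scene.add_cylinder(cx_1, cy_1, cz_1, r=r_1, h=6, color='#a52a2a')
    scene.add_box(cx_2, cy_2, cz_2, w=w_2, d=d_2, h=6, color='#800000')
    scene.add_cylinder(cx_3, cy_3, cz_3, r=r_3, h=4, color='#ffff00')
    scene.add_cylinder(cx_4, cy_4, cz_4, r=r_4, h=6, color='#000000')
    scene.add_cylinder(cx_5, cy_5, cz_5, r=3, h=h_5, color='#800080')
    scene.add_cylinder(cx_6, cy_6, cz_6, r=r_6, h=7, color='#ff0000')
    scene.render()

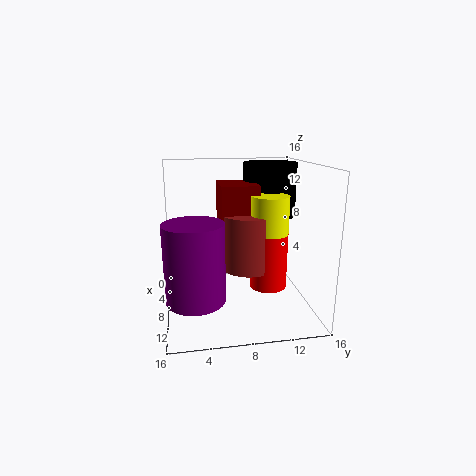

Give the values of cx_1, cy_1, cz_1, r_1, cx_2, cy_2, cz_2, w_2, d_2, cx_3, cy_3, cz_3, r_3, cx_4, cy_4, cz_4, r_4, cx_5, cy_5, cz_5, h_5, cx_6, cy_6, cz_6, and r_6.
cx_1 = 9; cy_1 = 9; cz_1 = 5; r_1 = 3; cx_2 = 5; cy_2 = 6; cz_2 = 8; w_2 = 5; d_2 = 4; cx_3 = 10; cy_3 = 11; cz_3 = 9; r_3 = 2; cx_4 = 6; cy_4 = 12; cz_4 = 10; r_4 = 3; cx_5 = 12; cy_5 = 3; cz_5 = 3; h_5 = 8; cx_6 = 10; cy_6 = 11; cz_6 = 3; r_6 = 2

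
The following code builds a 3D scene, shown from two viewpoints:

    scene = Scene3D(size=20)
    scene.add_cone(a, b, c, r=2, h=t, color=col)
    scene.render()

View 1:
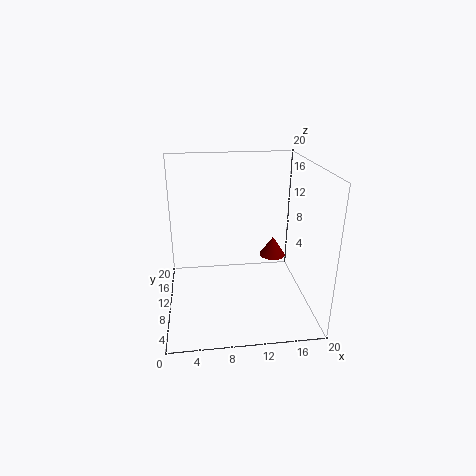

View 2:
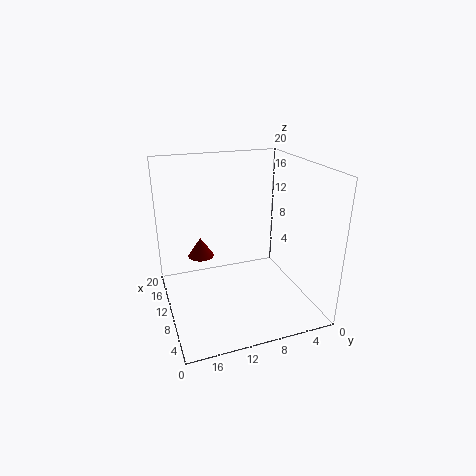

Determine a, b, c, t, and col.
a = 16, b = 14, c = 5, t = 3, col = 'maroon'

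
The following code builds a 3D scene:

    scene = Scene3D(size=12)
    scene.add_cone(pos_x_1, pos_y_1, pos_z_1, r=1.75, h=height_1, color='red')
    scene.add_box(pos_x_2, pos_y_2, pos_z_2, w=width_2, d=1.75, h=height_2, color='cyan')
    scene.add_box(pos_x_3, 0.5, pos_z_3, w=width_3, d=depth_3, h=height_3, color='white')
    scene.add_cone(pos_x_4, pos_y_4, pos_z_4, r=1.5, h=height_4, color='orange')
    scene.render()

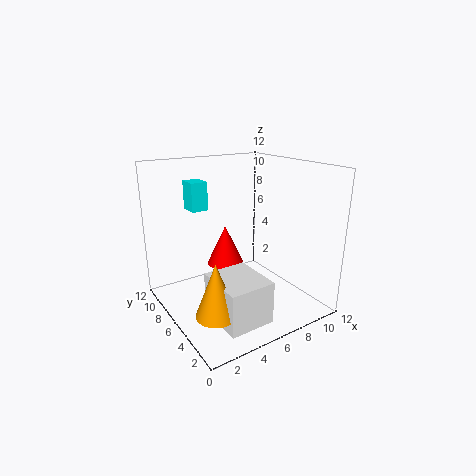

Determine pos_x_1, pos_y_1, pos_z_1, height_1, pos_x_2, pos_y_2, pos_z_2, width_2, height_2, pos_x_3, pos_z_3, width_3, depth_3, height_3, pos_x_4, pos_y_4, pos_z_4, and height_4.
pos_x_1 = 7
pos_y_1 = 9.75
pos_z_1 = 2
height_1 = 3.75
pos_x_2 = 3.5
pos_y_2 = 9.25
pos_z_2 = 7.75
width_2 = 1.5
height_2 = 2.5
pos_x_3 = 2
pos_z_3 = 1.25
width_3 = 3.5
depth_3 = 4
height_3 = 3.25
pos_x_4 = 1.75
pos_y_4 = 2.25
pos_z_4 = 2.25
height_4 = 4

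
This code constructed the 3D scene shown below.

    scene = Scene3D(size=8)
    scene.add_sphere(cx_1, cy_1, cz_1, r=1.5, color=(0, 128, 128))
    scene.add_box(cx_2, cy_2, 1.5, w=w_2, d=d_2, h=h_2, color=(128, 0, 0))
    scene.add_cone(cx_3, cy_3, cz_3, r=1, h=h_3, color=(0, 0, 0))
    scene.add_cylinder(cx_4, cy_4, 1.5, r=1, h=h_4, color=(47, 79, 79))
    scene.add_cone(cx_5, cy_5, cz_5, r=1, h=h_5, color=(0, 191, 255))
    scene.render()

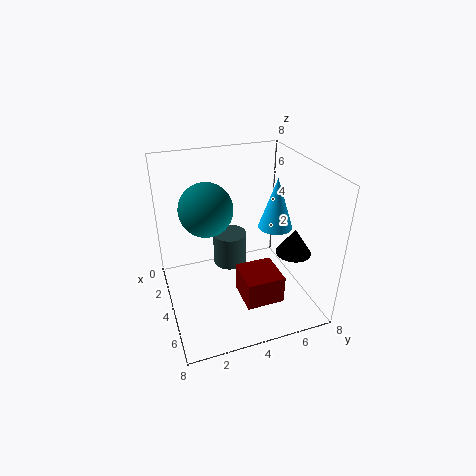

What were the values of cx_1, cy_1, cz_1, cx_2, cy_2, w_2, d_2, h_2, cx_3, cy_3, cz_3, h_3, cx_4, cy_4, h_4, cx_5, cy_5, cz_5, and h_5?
cx_1 = 3
cy_1 = 2.5
cz_1 = 5.5
cx_2 = 5
cy_2 = 3.5
w_2 = 2
d_2 = 2
h_2 = 1.5
cx_3 = 5
cy_3 = 7
cz_3 = 3
h_3 = 1.5
cx_4 = 2.5
cy_4 = 4
h_4 = 2
cx_5 = 3.5
cy_5 = 6.5
cz_5 = 4
h_5 = 3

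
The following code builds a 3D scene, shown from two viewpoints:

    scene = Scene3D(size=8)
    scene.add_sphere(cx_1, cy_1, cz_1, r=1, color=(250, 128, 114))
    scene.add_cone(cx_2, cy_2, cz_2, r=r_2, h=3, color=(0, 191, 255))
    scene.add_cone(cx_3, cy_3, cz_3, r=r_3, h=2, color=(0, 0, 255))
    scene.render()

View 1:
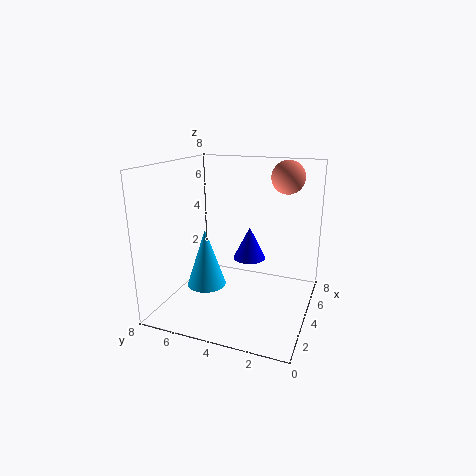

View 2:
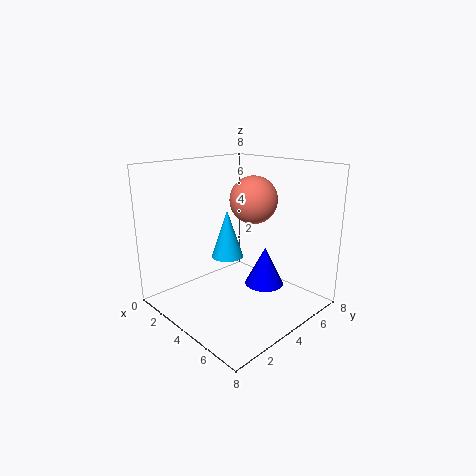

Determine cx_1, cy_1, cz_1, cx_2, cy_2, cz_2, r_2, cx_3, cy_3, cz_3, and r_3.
cx_1 = 7; cy_1 = 2; cz_1 = 7; cx_2 = 2; cy_2 = 5; cz_2 = 2; r_2 = 1; cx_3 = 6; cy_3 = 4; cz_3 = 2; r_3 = 1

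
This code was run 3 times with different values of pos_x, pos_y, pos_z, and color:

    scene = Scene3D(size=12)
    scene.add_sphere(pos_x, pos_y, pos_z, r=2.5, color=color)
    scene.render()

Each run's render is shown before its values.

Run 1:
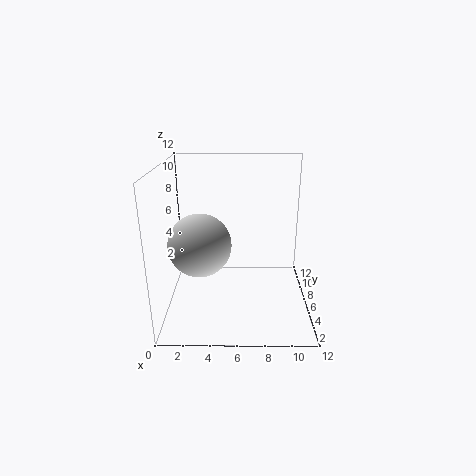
pos_x = 3, pos_y = 4.5, pos_z = 6, color = 'lightgray'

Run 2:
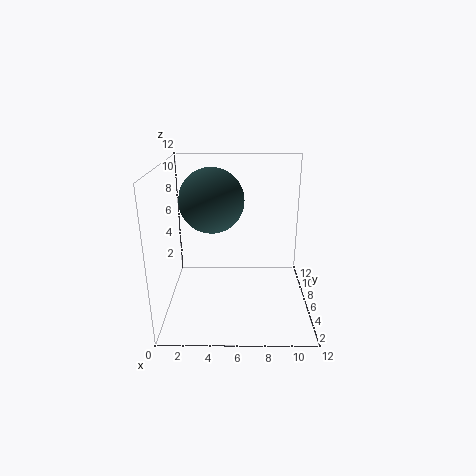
pos_x = 4, pos_y = 5, pos_z = 9.5, color = 'darkslategray'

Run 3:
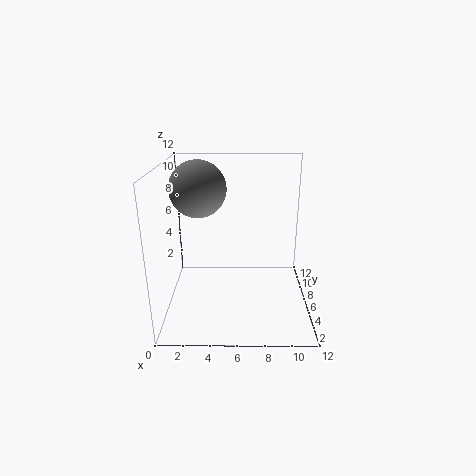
pos_x = 2.5, pos_y = 8.5, pos_z = 9.5, color = 'gray'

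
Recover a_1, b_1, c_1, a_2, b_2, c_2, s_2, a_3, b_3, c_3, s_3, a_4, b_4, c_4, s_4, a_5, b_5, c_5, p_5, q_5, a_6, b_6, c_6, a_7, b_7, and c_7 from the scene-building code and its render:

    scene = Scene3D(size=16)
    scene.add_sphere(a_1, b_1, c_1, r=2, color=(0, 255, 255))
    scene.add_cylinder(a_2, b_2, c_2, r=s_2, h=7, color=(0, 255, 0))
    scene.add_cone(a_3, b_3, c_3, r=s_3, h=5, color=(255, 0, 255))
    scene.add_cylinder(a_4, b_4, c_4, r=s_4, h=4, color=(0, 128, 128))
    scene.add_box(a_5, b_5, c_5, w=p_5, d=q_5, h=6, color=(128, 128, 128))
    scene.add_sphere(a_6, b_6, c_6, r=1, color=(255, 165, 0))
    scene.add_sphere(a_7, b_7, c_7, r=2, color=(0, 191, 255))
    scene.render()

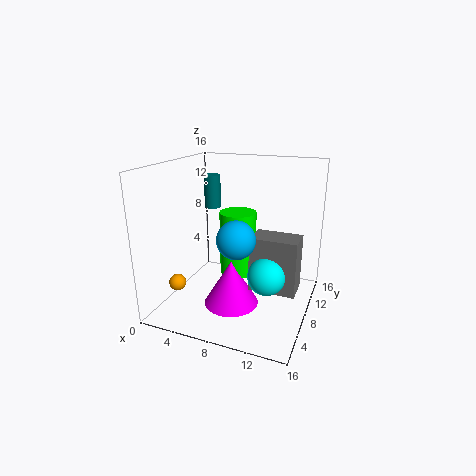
a_1 = 12, b_1 = 6, c_1 = 5, a_2 = 8, b_2 = 8, c_2 = 4, s_2 = 2, a_3 = 8, b_3 = 6, c_3 = 1, s_3 = 3, a_4 = 3, b_4 = 12, c_4 = 10, s_4 = 1, a_5 = 10, b_5 = 6, c_5 = 3, p_5 = 5, q_5 = 3, a_6 = 1, b_6 = 6, c_6 = 2, a_7 = 9, b_7 = 5, c_7 = 9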